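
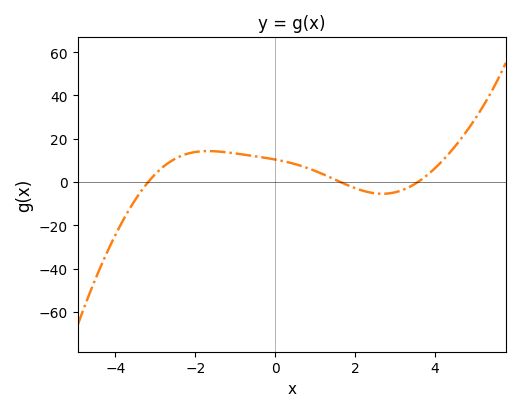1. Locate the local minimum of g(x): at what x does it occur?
2.6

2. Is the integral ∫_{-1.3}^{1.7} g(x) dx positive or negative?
positive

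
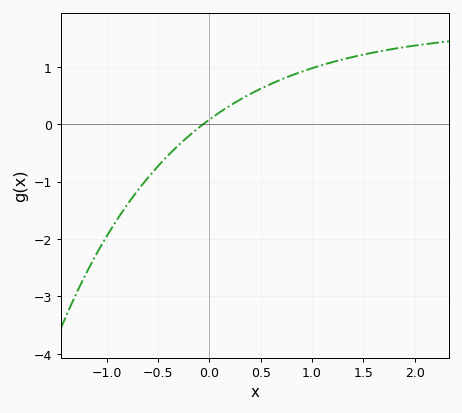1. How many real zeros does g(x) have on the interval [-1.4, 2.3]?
1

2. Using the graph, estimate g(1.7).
1.28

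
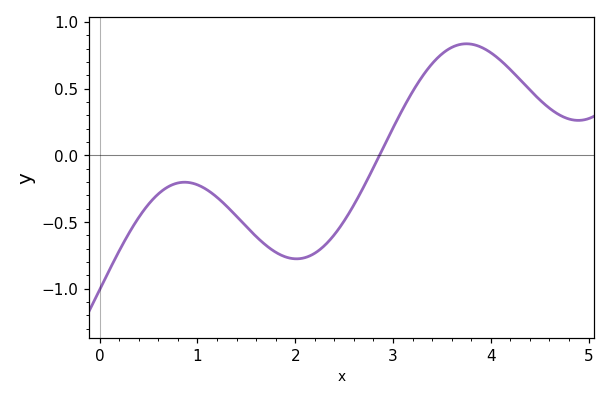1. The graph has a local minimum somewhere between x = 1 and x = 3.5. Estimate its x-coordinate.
2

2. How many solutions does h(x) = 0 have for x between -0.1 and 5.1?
1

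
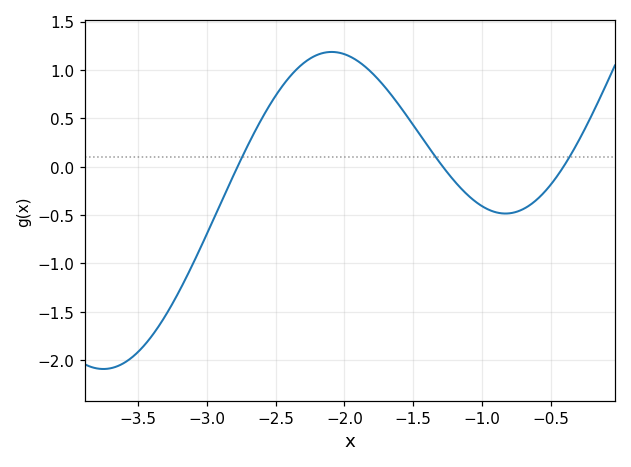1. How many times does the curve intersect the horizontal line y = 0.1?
3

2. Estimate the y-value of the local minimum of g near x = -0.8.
-0.5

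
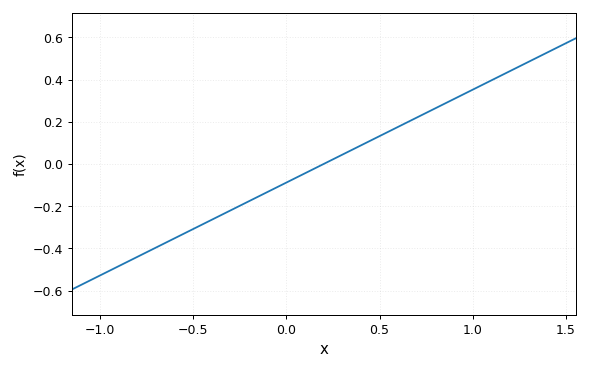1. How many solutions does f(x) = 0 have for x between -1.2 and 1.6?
1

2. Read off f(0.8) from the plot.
0.264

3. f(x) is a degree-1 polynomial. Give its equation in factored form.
y = 0.44(x - 0.2)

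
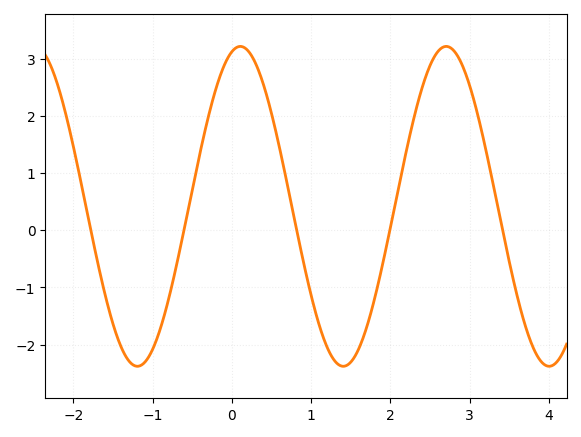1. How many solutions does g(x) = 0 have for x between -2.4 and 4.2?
5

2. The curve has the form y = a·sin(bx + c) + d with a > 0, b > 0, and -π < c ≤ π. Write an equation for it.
y = 2.8sin(2.4x + 1.3) + 0.42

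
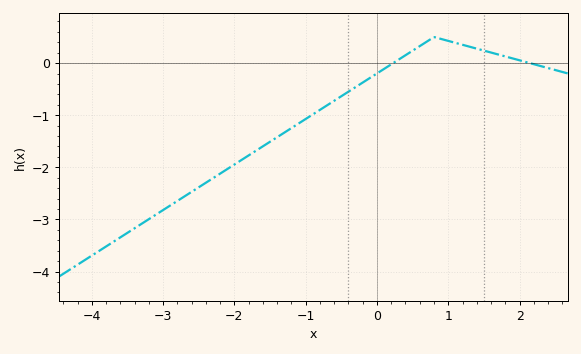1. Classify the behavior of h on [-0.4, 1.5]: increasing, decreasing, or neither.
neither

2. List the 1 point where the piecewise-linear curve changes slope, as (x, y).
(0.8, 0.5)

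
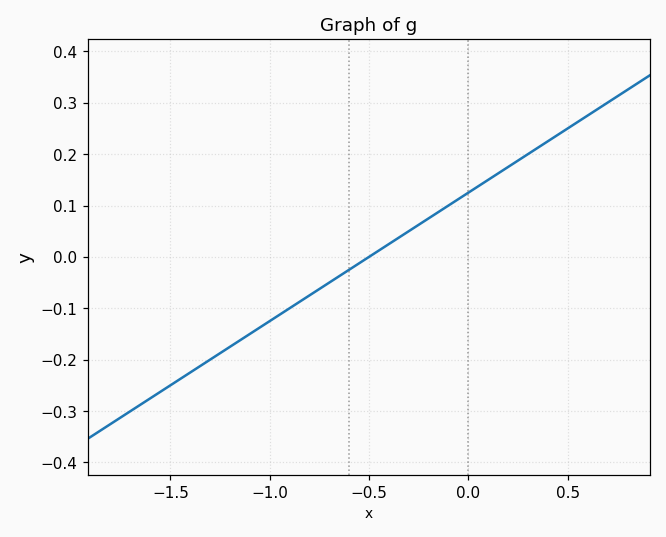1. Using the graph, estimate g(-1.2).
-0.18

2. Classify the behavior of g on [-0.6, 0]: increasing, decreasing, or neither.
increasing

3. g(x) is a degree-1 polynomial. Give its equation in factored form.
y = 0.25(x + 0.5)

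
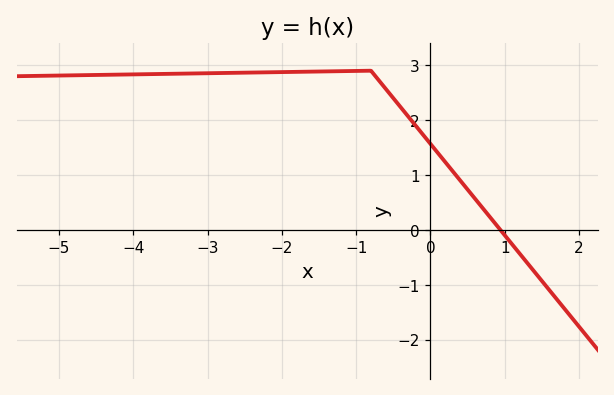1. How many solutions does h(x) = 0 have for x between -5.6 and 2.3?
1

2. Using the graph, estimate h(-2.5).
2.9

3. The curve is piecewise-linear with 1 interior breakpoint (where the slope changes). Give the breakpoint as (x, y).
(-0.8, 2.9)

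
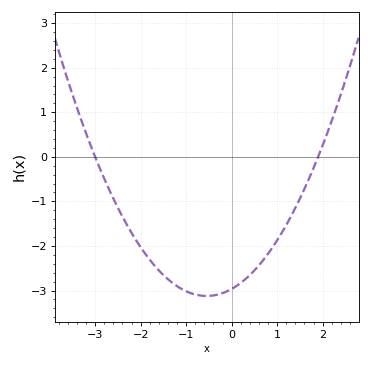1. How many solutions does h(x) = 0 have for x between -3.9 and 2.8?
2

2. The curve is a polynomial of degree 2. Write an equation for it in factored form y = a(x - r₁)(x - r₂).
y = 0.52(x + 3)(x - 1.9)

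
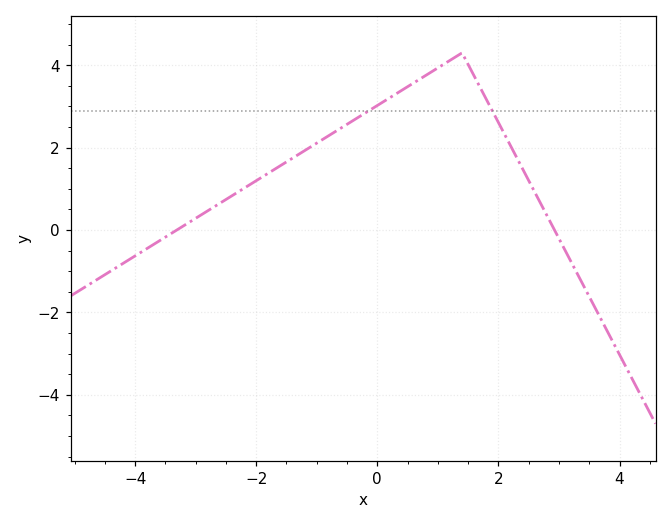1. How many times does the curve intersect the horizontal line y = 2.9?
2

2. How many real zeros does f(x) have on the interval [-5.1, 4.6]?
2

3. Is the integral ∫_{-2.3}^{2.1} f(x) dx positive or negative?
positive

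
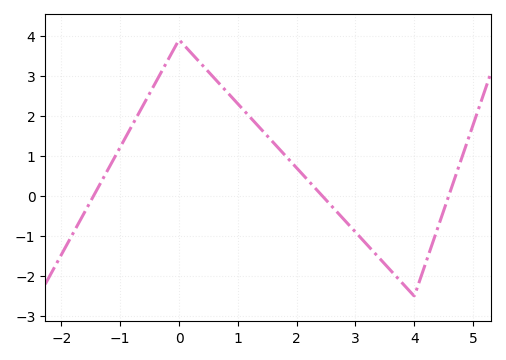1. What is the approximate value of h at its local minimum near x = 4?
-2.5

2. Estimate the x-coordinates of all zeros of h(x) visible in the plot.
-1.4, 2.4, 4.6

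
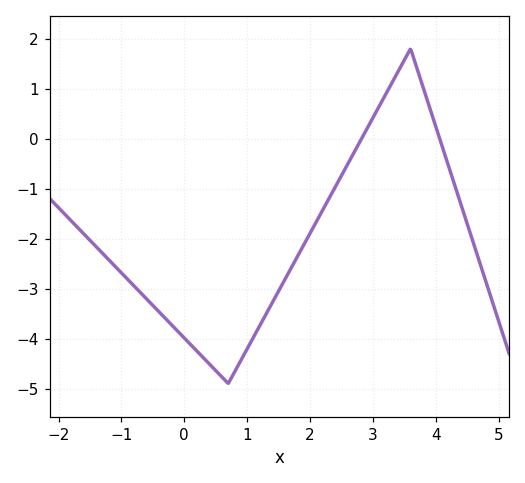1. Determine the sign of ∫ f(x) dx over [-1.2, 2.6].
negative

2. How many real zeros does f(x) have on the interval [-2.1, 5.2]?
2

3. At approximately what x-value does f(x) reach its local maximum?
3.6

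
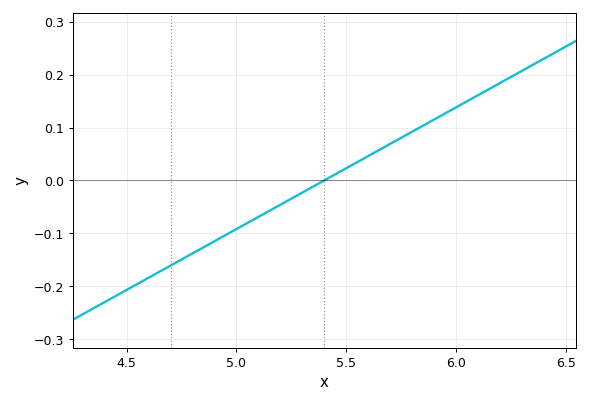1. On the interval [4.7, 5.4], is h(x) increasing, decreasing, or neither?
increasing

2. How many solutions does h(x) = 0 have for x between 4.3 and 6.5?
1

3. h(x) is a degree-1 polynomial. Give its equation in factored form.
y = 0.23(x - 5.4)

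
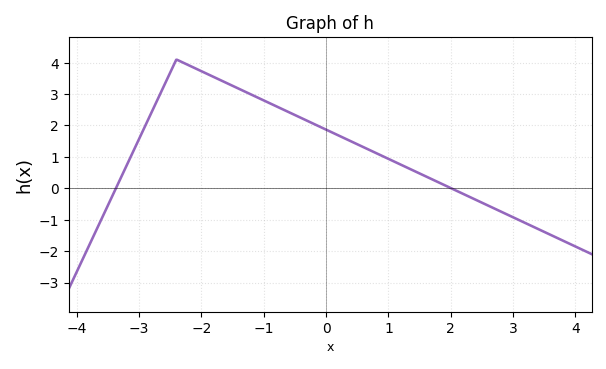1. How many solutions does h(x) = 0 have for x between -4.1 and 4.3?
2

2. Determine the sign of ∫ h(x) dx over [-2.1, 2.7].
positive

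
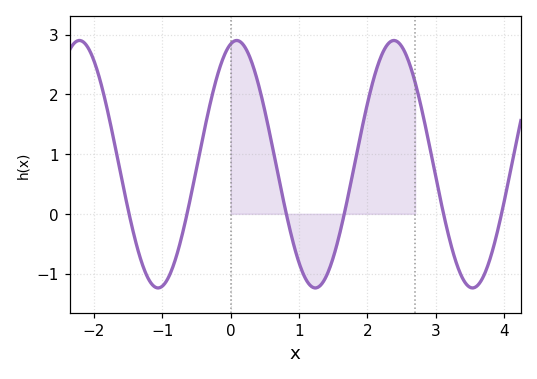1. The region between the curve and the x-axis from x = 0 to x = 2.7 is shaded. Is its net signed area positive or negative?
positive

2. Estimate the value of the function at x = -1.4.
-0.421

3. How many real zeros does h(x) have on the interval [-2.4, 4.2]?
6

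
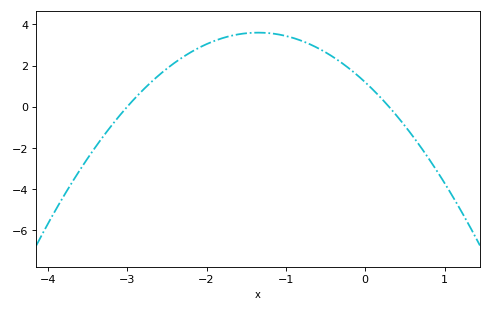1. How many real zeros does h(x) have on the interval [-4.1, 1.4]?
2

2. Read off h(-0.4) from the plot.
2.4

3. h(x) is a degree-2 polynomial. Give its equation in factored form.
y = -1.32(x + 3)(x - 0.3)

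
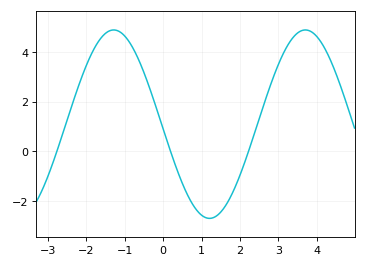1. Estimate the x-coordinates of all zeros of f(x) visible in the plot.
-2.76, 0.192, 2.22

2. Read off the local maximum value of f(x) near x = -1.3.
4.88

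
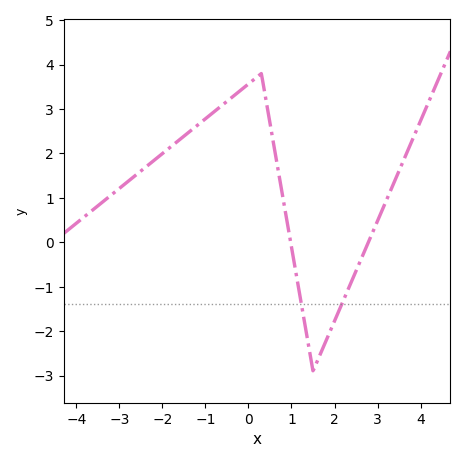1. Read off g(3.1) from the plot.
0.706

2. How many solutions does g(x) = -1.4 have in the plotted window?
2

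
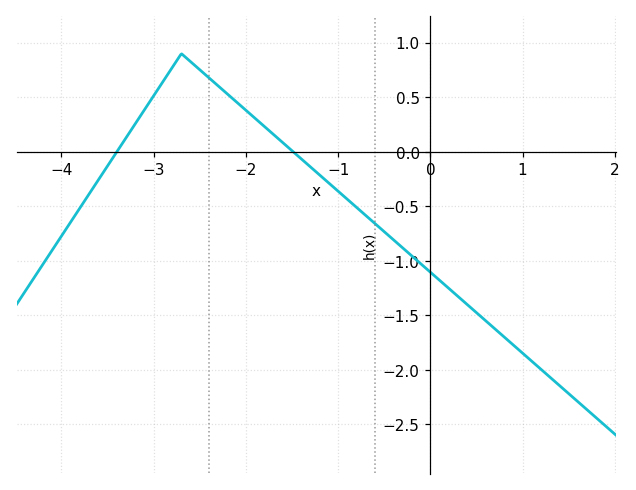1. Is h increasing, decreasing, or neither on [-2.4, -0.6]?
decreasing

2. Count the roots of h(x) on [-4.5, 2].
2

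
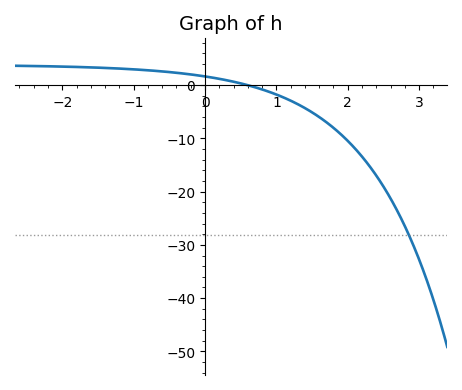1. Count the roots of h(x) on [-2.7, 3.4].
1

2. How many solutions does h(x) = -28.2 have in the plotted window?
1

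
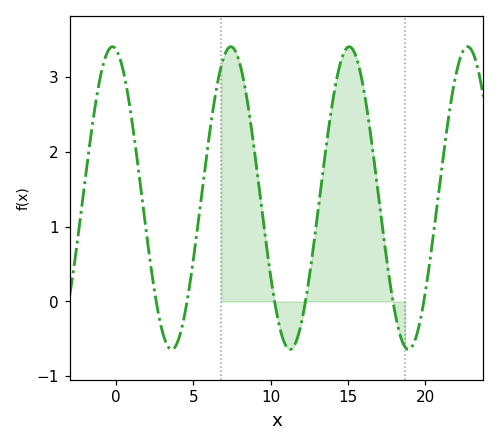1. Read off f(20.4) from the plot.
0.7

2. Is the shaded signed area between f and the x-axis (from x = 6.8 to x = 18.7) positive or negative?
positive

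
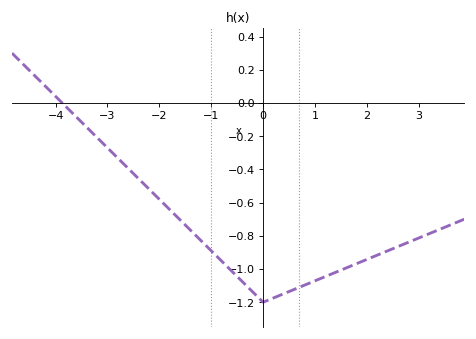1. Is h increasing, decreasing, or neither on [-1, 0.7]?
neither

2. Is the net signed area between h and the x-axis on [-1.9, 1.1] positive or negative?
negative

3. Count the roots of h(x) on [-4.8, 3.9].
1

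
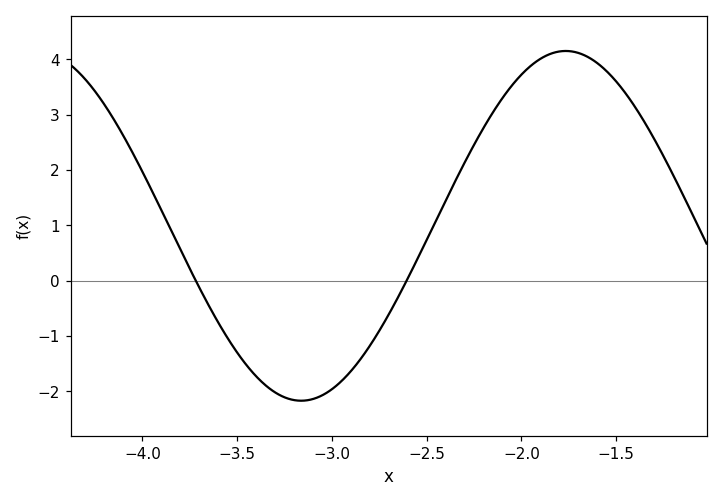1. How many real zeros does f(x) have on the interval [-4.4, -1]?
2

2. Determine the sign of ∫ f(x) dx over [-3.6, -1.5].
positive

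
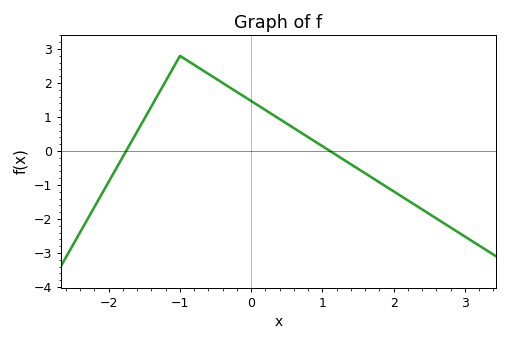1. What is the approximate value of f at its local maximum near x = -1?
2.8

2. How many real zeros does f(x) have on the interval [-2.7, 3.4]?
2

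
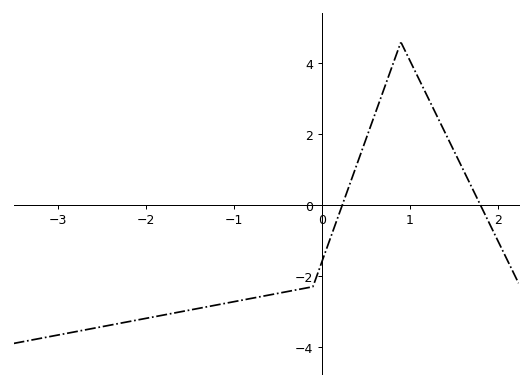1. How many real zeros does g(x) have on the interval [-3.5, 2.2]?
2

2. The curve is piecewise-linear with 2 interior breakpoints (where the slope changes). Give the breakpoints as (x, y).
(-0.1, -2.3); (0.9, 4.6)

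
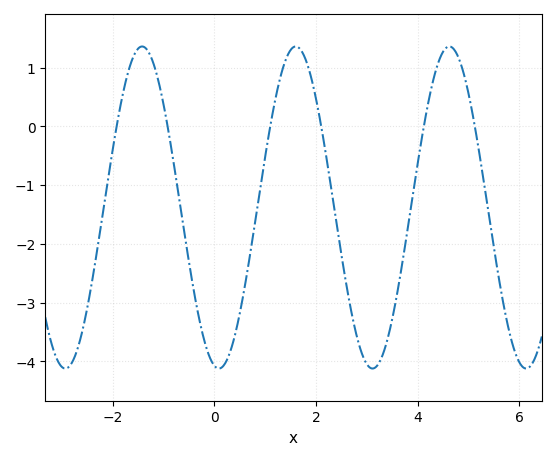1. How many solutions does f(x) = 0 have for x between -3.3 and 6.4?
6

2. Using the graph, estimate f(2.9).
-3.86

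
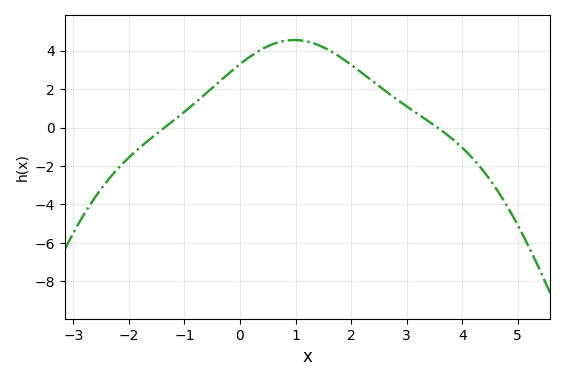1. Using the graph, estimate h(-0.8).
1.3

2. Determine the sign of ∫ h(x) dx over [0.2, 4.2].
positive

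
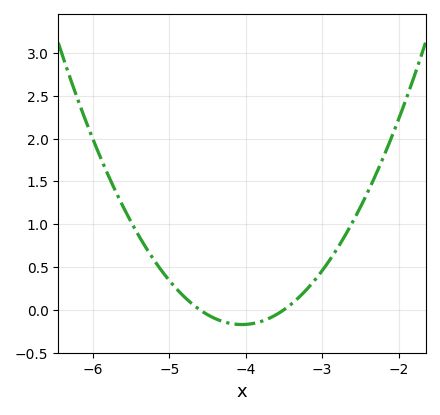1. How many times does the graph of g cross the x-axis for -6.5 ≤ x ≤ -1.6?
2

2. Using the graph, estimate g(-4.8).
0.15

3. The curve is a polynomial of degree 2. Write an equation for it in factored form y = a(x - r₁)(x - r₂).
y = 0.57(x + 4.6)(x + 3.5)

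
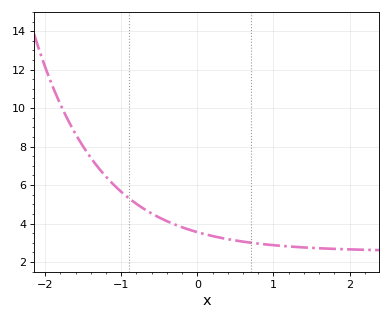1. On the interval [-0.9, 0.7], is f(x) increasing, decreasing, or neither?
decreasing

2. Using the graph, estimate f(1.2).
2.81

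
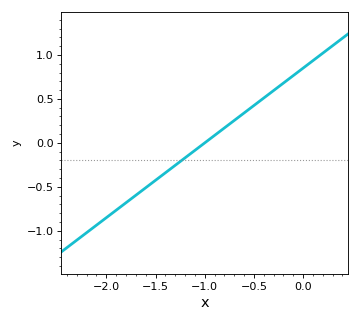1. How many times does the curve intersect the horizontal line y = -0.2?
1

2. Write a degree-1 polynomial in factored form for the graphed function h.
y = 0.85(x + 1)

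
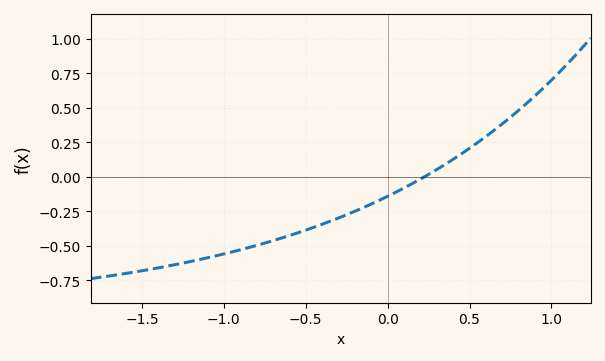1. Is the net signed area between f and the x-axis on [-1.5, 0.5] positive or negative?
negative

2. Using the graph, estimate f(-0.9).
-0.528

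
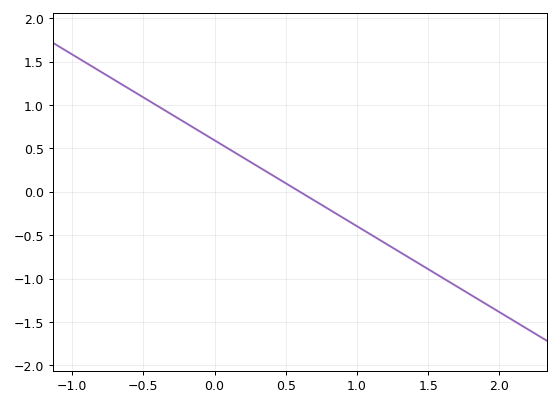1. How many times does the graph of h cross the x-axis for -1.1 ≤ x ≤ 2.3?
1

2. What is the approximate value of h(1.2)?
-0.594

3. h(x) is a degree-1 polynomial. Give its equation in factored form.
y = -0.99(x - 0.6)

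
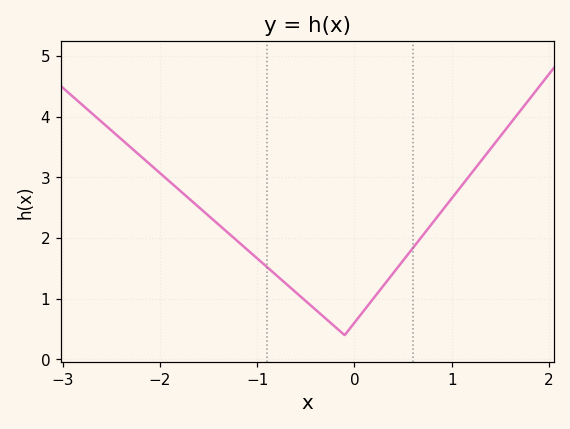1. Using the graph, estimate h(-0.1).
0.4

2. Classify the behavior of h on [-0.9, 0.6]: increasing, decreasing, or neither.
neither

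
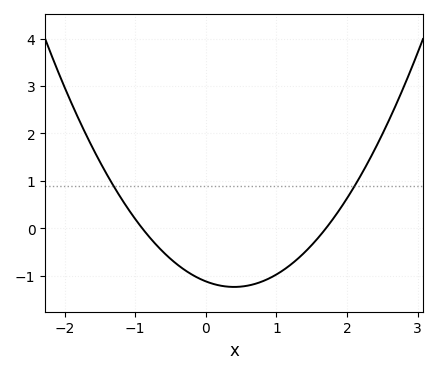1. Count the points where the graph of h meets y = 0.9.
2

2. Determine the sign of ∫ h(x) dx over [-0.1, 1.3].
negative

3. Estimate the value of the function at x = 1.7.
0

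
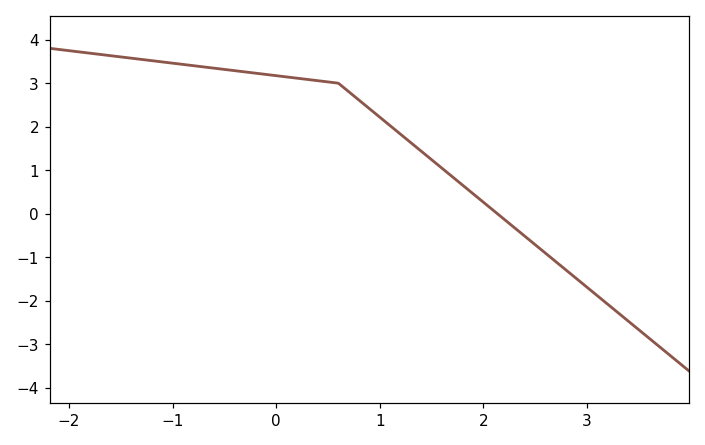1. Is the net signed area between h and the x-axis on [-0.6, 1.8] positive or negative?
positive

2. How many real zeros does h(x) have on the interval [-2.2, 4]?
1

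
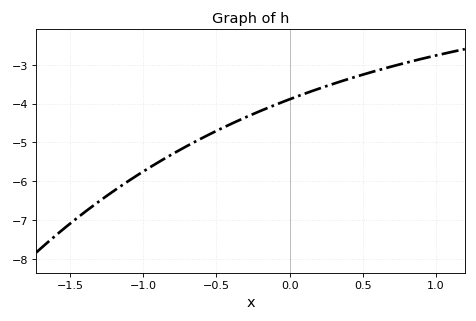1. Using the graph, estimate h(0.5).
-3.3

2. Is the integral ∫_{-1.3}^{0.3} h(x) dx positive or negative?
negative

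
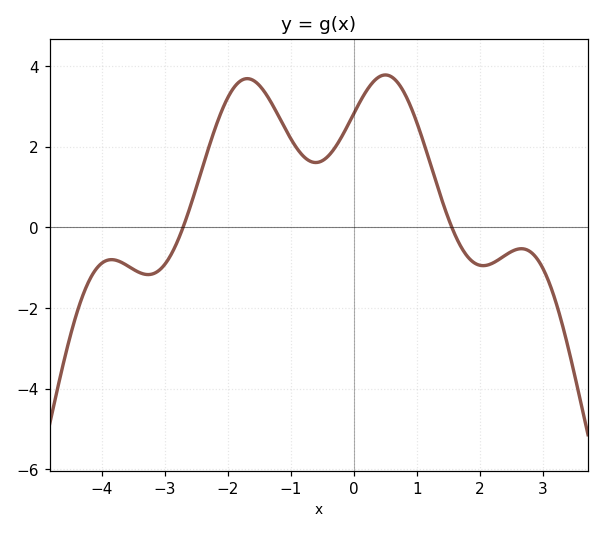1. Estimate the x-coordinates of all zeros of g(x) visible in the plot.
-2.8, 1.6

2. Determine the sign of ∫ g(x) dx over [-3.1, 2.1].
positive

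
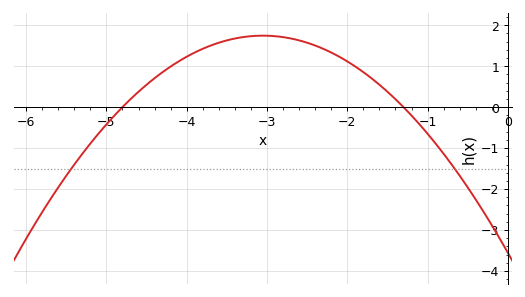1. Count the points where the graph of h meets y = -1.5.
2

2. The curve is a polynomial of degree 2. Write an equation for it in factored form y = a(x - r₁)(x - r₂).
y = -0.57(x + 4.8)(x + 1.3)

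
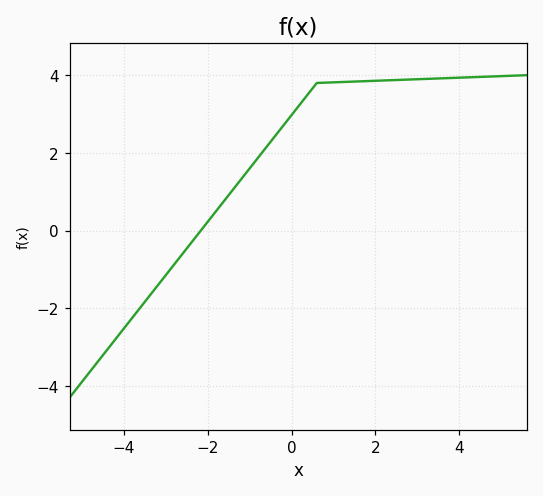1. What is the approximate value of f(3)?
3.8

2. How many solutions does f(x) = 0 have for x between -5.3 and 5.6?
1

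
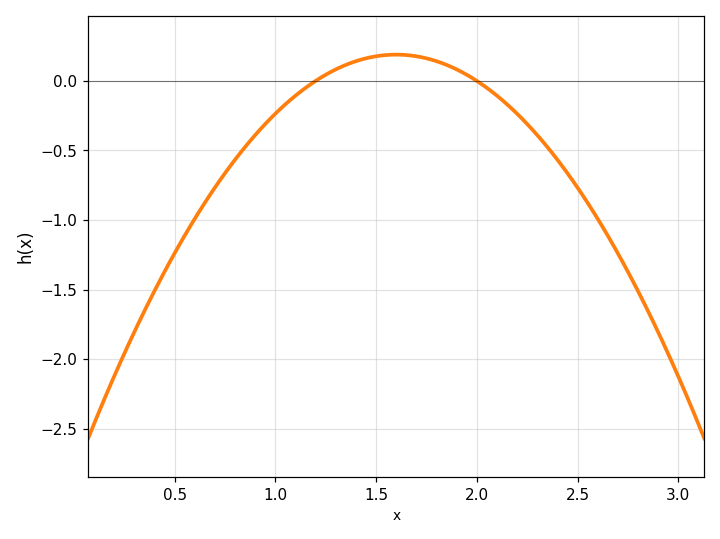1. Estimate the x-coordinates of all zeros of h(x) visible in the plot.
1.2, 2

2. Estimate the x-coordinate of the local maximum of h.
1.6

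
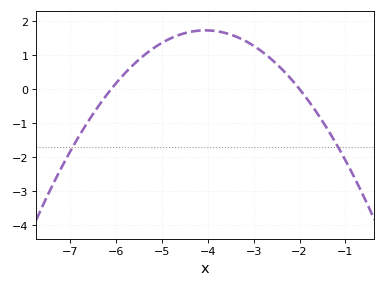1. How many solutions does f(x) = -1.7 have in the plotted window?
2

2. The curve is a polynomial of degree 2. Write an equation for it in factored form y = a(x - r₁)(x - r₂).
y = -0.41(x + 6.1)(x + 2)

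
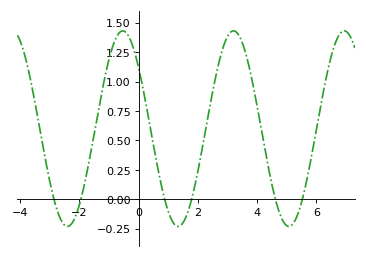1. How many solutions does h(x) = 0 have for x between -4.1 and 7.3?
6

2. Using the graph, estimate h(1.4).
-0.225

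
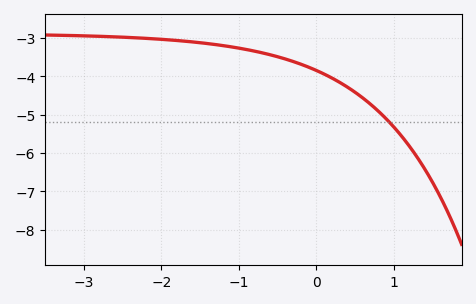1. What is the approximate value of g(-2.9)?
-3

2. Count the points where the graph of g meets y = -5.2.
1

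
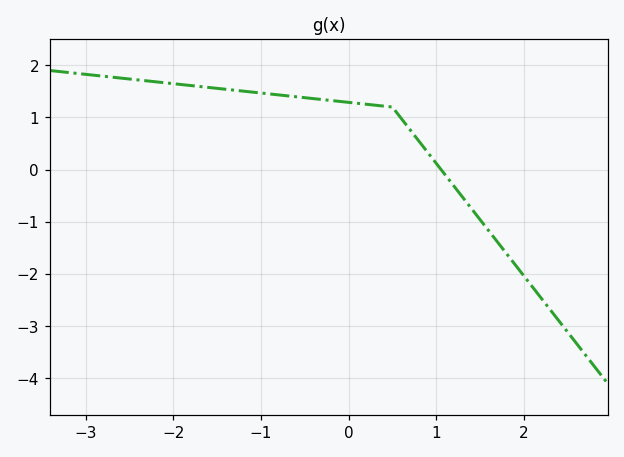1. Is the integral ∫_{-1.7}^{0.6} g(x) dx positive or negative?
positive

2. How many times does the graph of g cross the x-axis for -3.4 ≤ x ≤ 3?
1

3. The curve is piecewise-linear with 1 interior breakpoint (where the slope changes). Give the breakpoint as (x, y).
(0.5, 1.2)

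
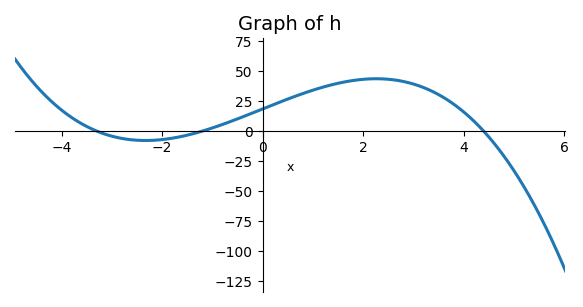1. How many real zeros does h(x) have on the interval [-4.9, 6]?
3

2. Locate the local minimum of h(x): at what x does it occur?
-2.33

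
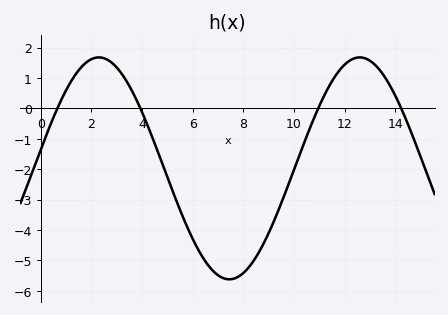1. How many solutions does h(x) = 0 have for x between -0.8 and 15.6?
4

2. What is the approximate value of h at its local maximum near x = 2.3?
1.7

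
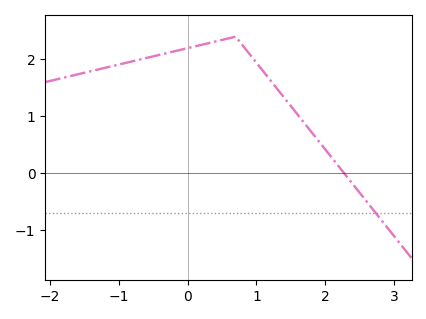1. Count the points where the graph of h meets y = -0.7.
1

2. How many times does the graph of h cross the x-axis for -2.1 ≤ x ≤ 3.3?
1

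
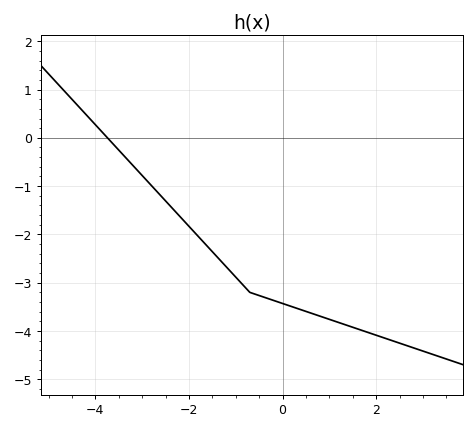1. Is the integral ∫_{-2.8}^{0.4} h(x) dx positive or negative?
negative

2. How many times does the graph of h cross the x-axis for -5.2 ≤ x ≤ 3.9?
1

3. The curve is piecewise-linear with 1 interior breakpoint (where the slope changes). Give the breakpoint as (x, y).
(-0.7, -3.2)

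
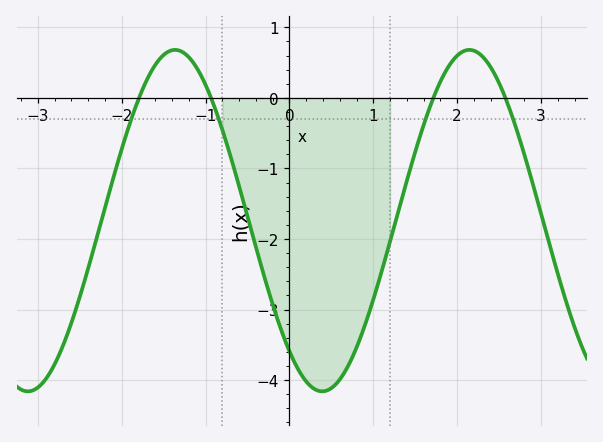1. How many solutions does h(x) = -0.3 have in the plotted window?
4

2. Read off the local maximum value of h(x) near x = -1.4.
0.68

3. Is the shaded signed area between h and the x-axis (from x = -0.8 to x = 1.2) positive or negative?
negative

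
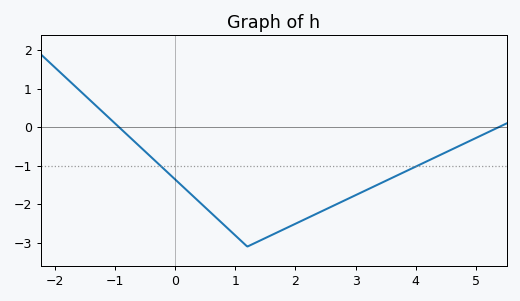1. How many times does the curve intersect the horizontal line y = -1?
2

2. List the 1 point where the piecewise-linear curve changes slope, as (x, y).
(1.2, -3.1)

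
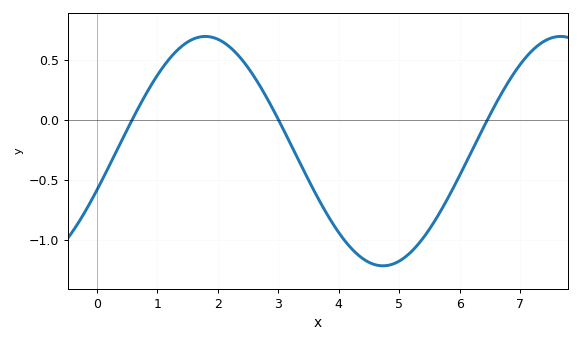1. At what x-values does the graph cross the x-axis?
0.6, 3, 6.4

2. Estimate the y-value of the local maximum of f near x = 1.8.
0.7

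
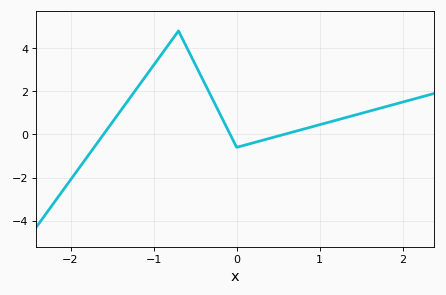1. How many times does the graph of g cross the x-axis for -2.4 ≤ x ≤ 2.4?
3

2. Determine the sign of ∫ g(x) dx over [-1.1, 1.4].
positive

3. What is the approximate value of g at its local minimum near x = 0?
-0.599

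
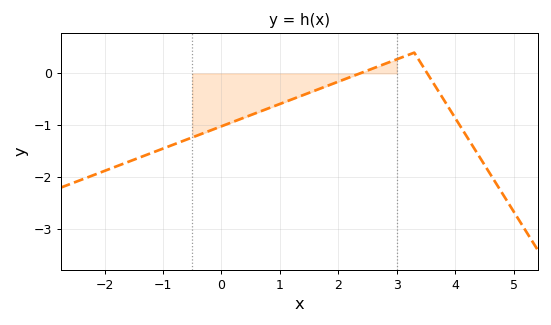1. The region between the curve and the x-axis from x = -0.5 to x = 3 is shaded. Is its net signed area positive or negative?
negative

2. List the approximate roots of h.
2.37, 3.52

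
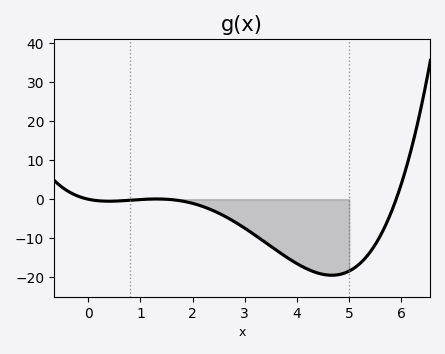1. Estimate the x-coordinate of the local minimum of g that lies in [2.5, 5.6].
4.7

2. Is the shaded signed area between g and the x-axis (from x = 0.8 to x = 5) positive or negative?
negative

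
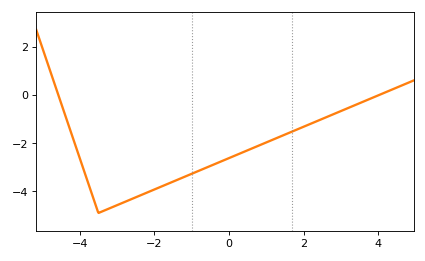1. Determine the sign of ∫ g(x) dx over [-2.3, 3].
negative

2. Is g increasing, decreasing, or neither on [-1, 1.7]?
increasing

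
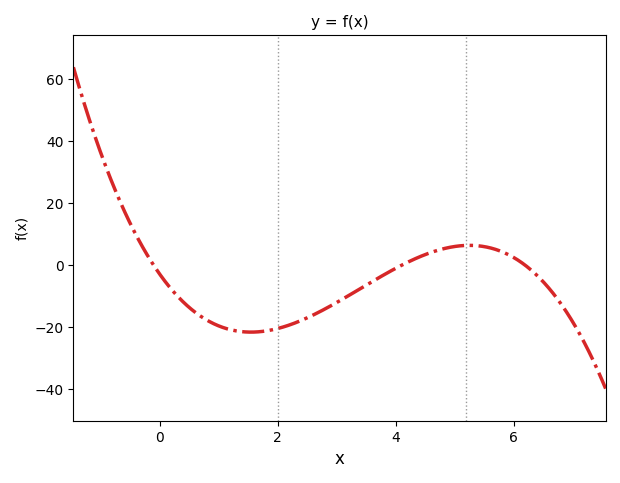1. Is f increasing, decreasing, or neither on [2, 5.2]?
increasing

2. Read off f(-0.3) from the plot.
6.29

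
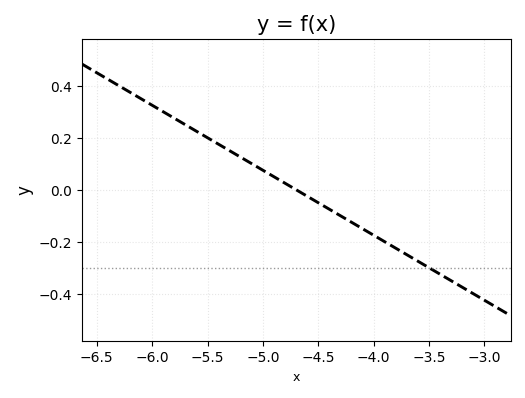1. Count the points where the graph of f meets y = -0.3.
1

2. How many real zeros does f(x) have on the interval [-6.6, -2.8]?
1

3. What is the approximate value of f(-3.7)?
-0.25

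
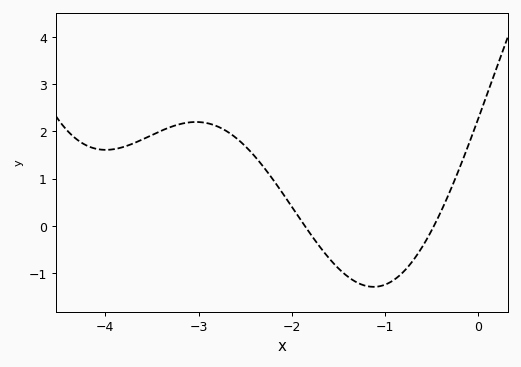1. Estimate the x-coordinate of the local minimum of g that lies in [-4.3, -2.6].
-4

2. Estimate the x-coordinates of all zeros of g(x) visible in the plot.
-1.9, -0.5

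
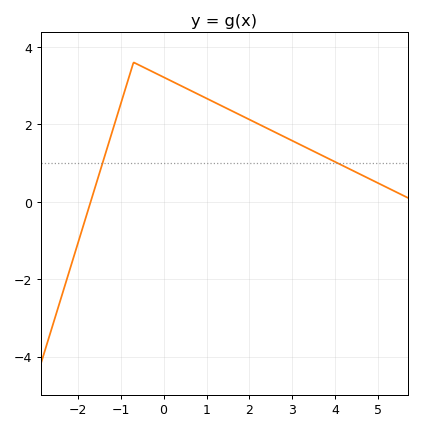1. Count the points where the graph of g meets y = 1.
2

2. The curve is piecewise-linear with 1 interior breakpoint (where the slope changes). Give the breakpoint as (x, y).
(-0.7, 3.6)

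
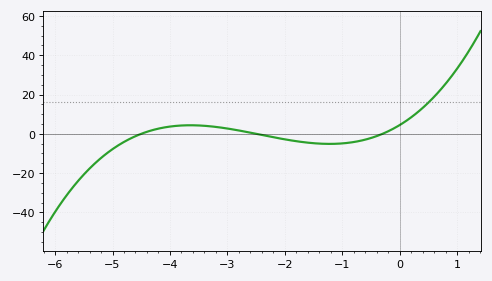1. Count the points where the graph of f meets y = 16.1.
1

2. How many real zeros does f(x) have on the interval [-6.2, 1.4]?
3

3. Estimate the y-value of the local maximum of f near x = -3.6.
4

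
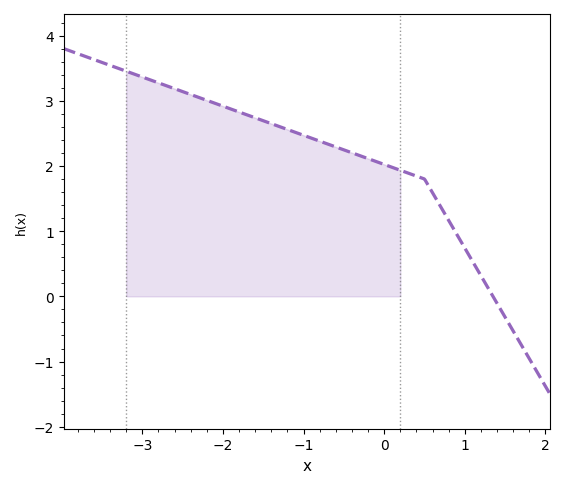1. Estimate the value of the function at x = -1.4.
2.65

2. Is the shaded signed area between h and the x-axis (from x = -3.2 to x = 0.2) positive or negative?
positive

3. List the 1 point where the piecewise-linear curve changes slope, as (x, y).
(0.5, 1.8)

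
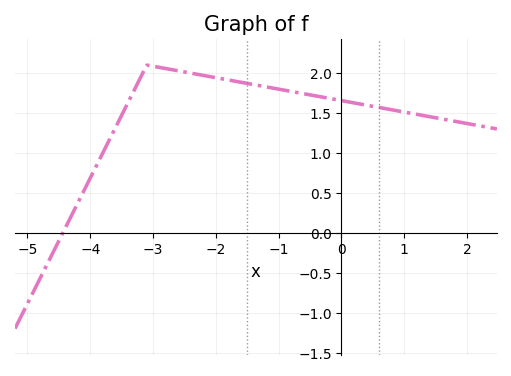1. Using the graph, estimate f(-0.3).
1.7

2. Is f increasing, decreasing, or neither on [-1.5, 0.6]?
decreasing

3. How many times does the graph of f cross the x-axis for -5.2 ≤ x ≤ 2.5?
1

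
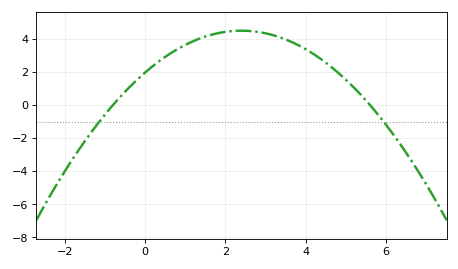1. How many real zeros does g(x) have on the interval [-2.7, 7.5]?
2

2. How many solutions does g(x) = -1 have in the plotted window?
2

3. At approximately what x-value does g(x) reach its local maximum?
2.4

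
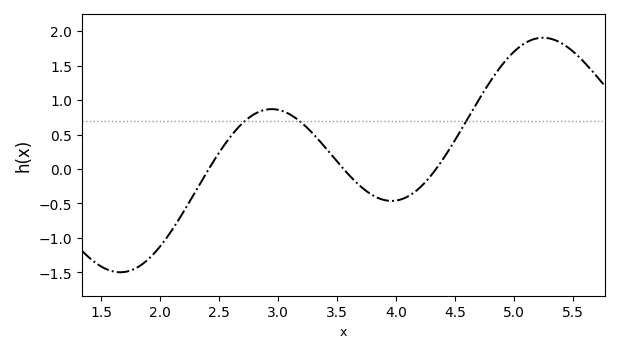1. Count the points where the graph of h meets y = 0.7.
3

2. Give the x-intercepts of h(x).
2.4, 3.6, 4.3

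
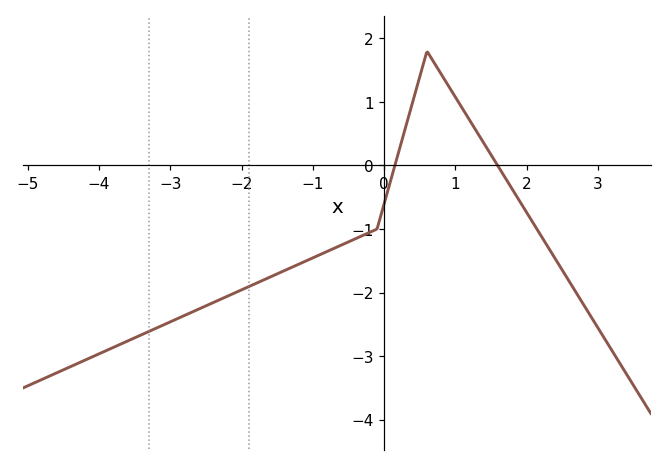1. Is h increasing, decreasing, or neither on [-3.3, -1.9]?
increasing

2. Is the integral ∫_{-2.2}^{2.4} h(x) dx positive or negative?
negative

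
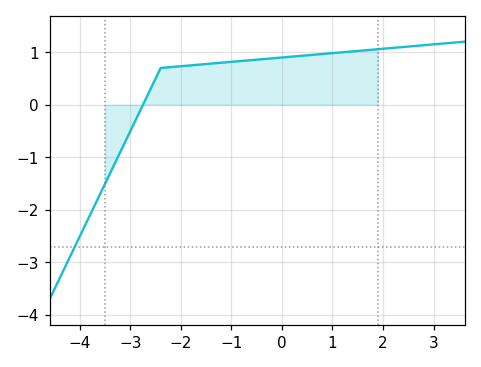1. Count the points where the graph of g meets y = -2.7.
1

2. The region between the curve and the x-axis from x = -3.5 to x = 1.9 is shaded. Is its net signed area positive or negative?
positive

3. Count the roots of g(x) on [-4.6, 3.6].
1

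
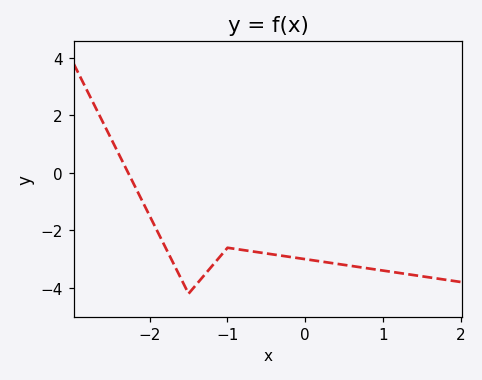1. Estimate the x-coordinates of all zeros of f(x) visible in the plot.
-2.28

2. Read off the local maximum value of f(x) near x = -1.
-2.6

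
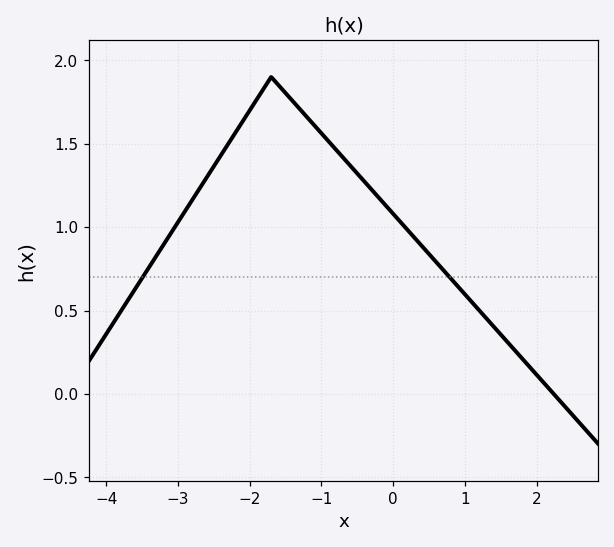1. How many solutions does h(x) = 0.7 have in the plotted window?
2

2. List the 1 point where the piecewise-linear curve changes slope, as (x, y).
(-1.7, 1.9)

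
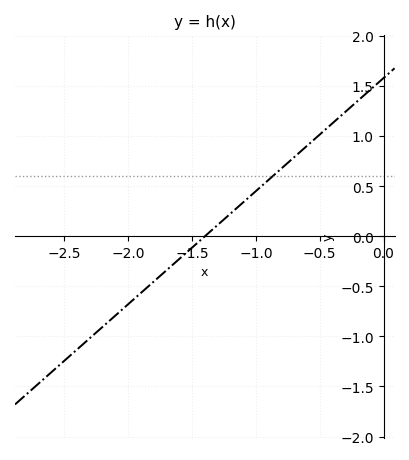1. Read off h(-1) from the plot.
0.45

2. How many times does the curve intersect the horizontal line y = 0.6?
1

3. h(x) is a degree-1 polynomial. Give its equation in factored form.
y = 1.13(x + 1.4)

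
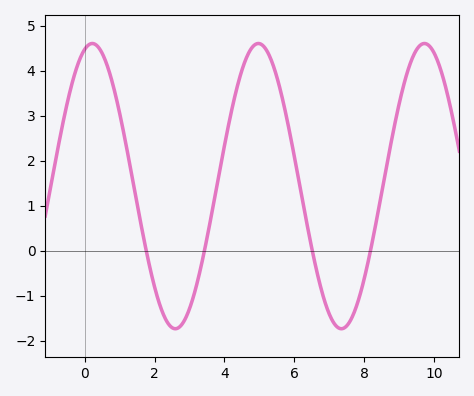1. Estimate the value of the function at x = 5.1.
4.6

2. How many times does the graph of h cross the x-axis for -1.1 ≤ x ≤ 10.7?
4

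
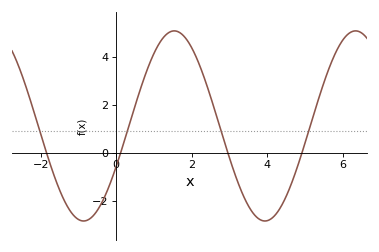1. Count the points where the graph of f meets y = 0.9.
4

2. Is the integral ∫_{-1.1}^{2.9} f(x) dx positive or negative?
positive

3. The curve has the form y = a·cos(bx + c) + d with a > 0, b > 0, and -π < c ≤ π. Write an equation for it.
y = 3.96cos(1.31x - 2.01) + 1.11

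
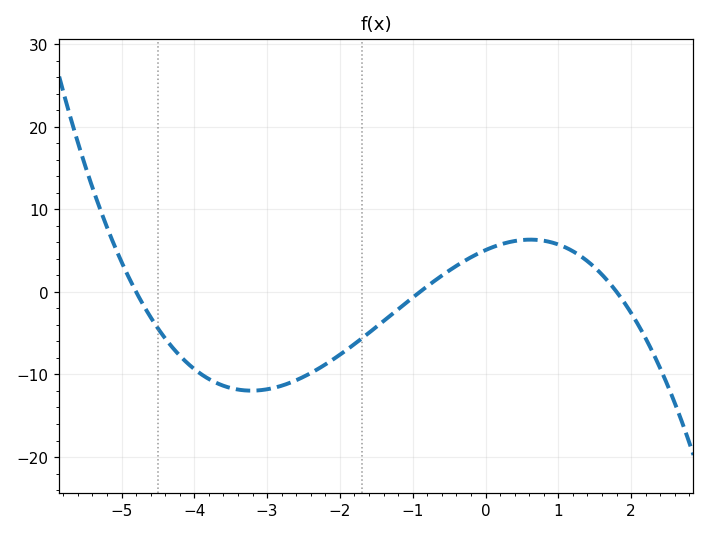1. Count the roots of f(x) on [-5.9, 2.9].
3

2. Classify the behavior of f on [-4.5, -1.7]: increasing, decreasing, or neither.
neither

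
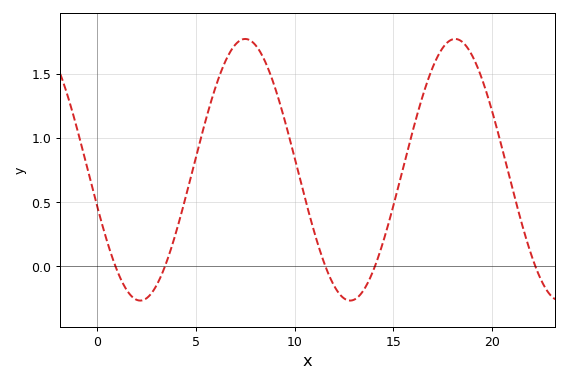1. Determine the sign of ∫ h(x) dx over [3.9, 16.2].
positive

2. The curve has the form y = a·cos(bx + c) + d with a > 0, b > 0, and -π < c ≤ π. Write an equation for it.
y = 1.02cos(0.59x + 1.86) + 0.75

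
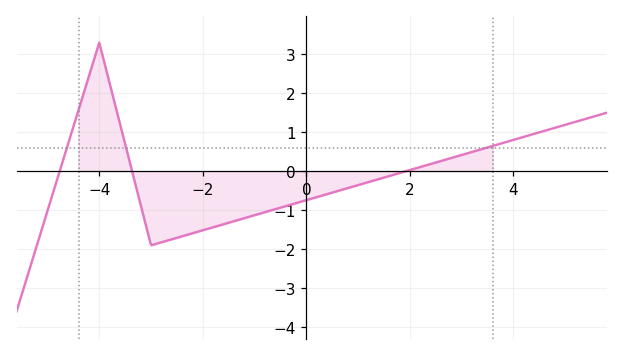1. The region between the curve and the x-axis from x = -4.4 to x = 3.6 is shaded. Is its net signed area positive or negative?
negative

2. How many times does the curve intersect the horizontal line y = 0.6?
3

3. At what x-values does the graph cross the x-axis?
-4.76, -3.37, 1.92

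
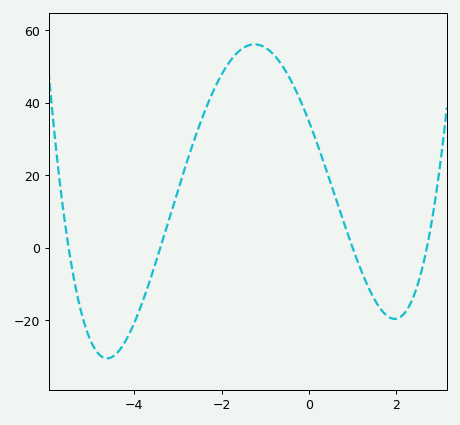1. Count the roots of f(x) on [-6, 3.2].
4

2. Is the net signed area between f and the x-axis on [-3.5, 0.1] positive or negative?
positive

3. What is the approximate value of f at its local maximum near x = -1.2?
56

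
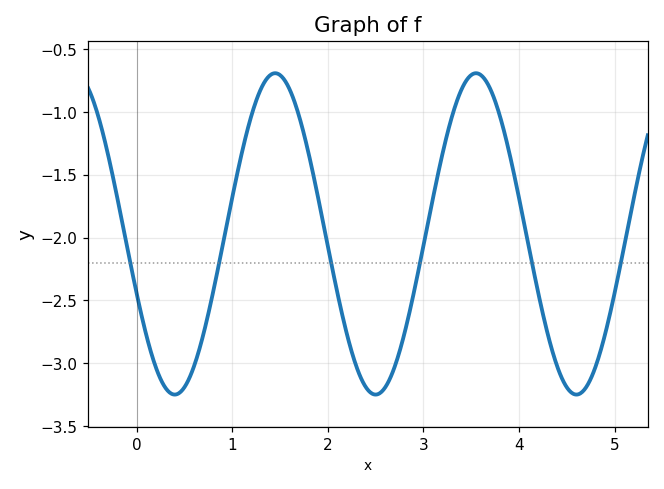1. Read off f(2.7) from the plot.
-3.03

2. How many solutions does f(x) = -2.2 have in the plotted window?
6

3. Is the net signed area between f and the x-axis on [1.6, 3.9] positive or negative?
negative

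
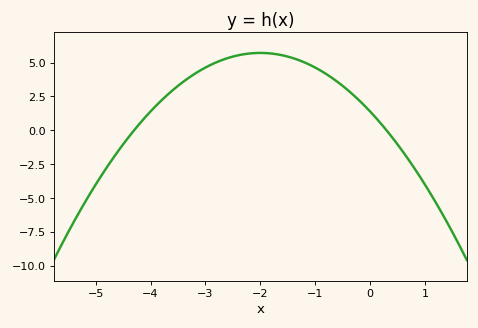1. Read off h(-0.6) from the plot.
3.6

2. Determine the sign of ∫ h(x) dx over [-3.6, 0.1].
positive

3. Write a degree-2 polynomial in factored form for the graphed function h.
y = -1.08(x + 4.3)(x - 0.3)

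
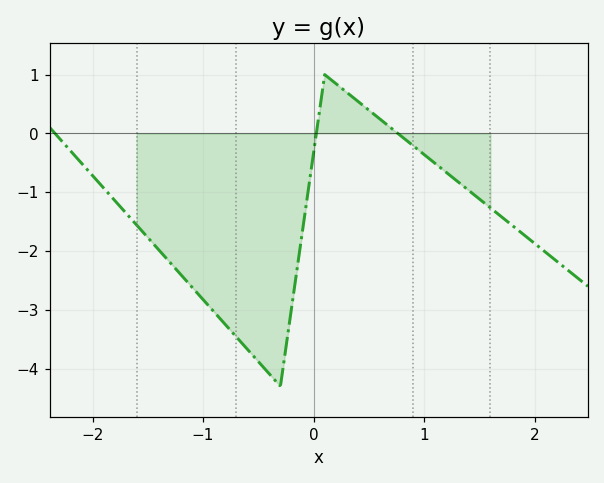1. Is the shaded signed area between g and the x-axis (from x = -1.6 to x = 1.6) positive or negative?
negative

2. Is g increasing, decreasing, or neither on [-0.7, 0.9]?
neither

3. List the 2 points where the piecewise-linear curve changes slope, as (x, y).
(-0.3, -4.3); (0.1, 1)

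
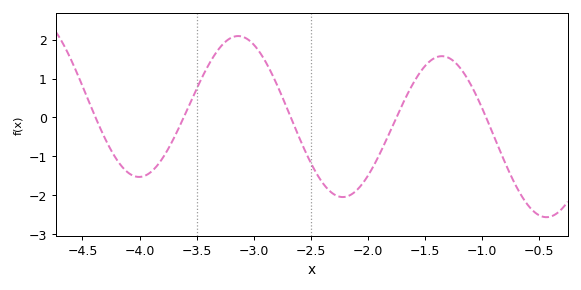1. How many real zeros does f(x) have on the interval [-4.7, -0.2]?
5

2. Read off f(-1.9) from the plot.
-0.967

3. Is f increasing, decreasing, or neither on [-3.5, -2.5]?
neither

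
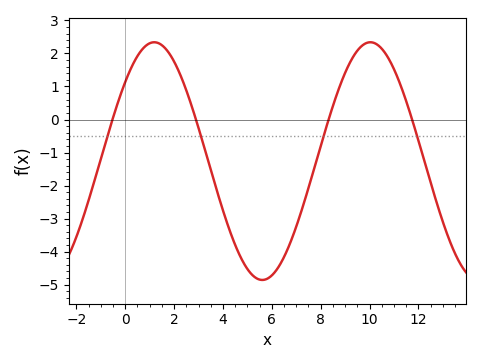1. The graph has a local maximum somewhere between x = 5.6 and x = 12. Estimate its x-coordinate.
10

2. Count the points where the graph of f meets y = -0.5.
4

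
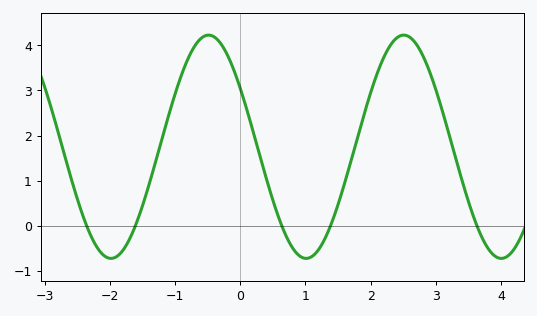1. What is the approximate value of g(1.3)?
-0.3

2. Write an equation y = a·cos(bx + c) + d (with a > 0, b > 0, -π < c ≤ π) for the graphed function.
y = 2.48cos(2.1x + 1) + 1.75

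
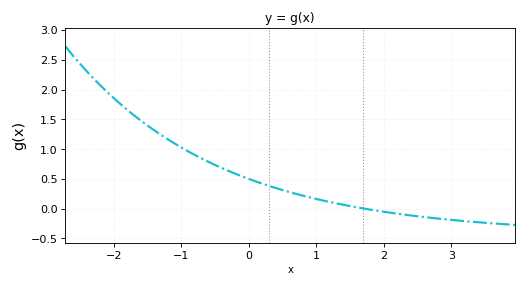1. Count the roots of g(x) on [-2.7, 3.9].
1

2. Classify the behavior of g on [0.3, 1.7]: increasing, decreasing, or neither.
decreasing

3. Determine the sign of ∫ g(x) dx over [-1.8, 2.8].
positive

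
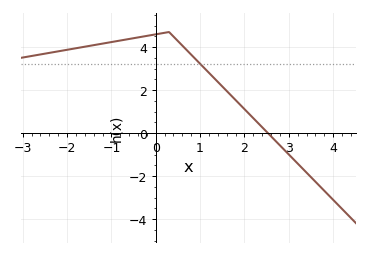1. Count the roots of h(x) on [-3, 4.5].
1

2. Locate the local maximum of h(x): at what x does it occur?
0.2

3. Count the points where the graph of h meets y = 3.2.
1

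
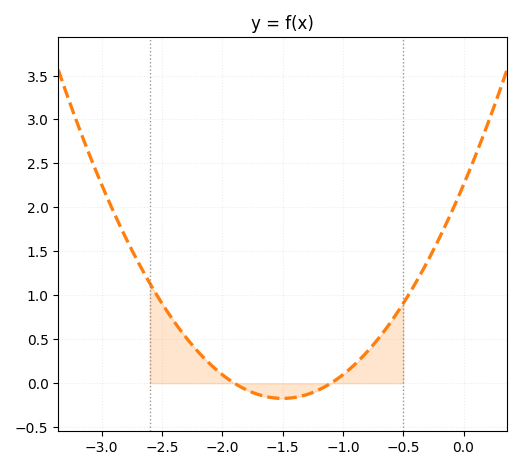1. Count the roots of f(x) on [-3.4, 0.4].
2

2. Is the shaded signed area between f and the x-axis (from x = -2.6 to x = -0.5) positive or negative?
positive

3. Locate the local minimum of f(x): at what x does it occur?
-1.5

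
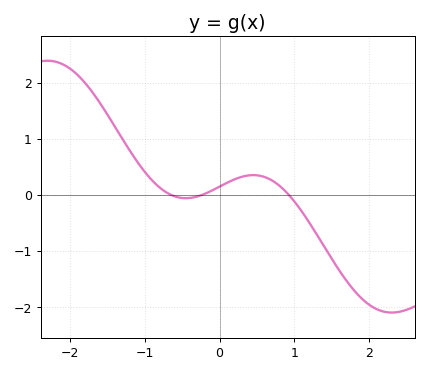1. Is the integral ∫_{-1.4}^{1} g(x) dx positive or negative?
positive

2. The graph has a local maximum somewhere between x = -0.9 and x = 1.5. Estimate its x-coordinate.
0.5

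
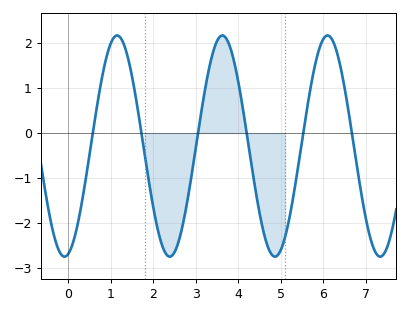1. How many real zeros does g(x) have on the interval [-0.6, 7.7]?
6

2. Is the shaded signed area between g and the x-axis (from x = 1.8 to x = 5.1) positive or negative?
negative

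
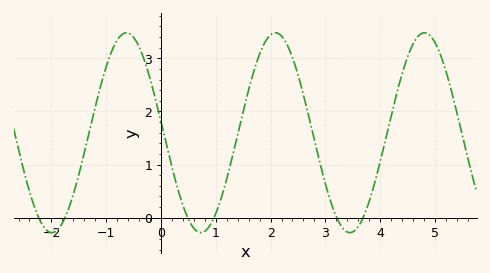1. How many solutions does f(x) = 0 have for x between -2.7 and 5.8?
6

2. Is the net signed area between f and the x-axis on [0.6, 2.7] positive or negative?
positive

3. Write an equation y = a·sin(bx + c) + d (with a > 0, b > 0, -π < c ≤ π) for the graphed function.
y = 1.88sin(2.3x + 3) + 1.6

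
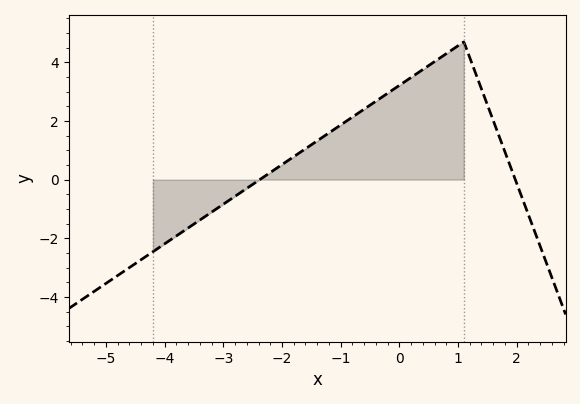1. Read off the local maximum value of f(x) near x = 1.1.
4.6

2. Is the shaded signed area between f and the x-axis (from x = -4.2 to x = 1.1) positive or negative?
positive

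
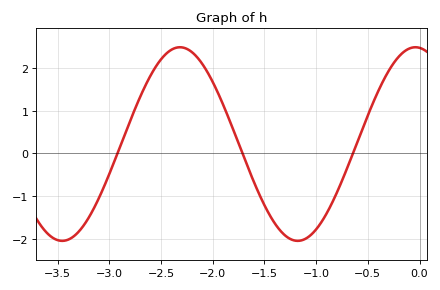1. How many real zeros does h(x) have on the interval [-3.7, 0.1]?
3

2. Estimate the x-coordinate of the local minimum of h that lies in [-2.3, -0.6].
-1.18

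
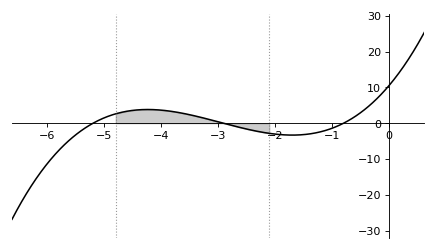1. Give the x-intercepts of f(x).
-5.2, -2.9, -0.8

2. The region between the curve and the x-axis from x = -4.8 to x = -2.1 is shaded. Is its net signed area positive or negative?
positive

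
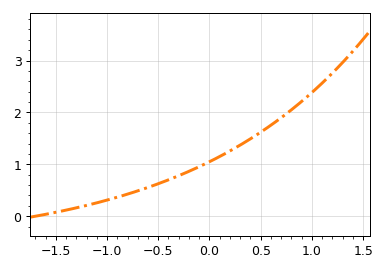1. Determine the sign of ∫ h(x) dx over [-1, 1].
positive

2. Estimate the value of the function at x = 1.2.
2.76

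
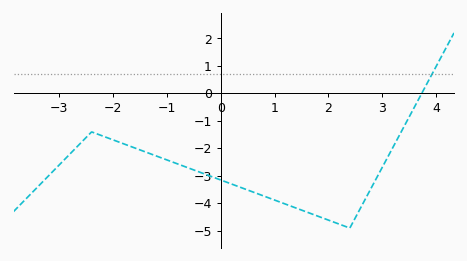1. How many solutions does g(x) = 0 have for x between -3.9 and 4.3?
1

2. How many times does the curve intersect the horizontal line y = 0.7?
1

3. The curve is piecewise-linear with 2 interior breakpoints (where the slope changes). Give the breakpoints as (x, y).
(-2.4, -1.4); (2.4, -4.9)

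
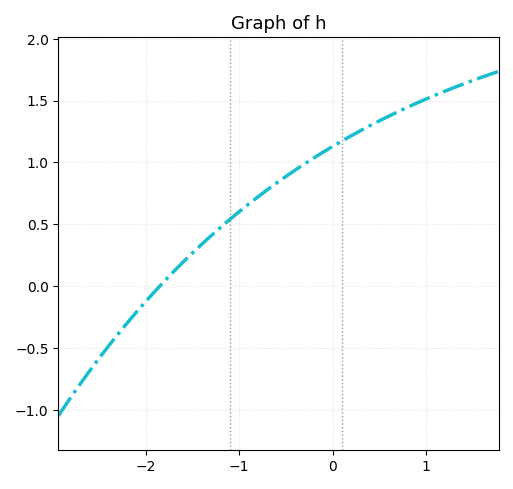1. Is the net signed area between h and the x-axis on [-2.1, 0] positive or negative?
positive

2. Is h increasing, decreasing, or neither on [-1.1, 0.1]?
increasing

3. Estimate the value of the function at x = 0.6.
1.35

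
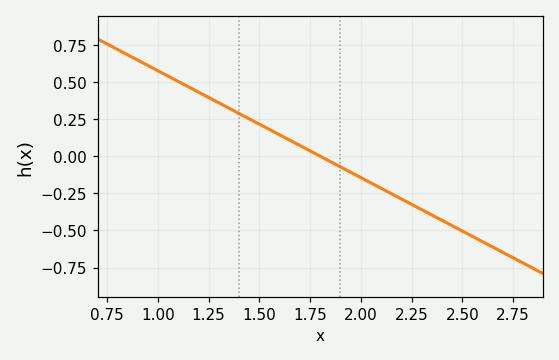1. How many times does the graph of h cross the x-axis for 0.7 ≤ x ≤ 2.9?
1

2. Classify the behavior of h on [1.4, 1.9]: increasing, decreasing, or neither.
decreasing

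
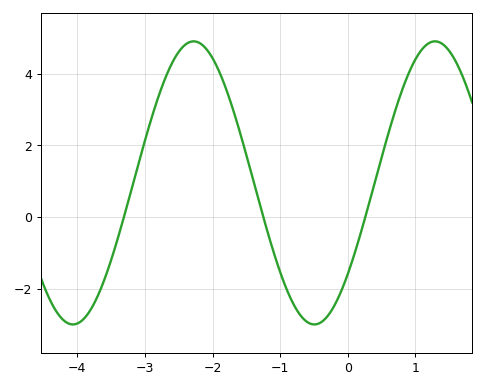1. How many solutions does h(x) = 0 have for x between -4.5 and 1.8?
3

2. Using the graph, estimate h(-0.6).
-2.93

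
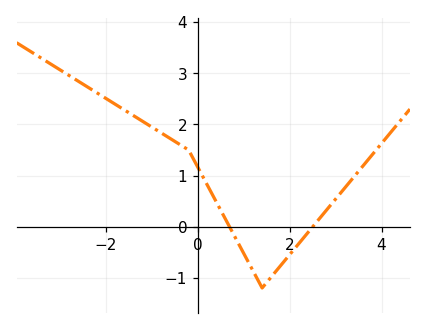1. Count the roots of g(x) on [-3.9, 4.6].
2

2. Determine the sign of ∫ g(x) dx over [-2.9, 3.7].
positive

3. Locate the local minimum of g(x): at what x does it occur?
1.4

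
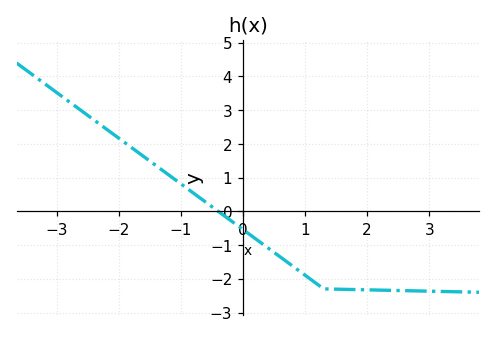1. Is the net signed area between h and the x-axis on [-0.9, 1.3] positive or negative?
negative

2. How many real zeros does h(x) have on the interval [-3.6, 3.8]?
1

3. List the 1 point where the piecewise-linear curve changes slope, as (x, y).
(1.3, -2.3)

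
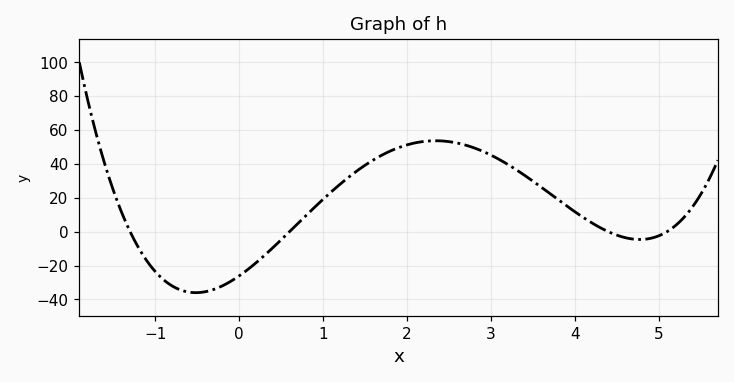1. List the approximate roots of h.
-1.3, 0.6, 4.4, 5.1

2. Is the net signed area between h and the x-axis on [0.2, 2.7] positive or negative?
positive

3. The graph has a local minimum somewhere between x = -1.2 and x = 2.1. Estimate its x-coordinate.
-0.517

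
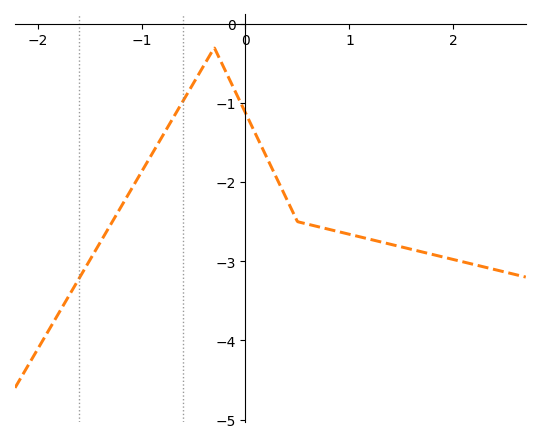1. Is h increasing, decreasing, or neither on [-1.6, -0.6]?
increasing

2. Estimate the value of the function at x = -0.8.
-1.42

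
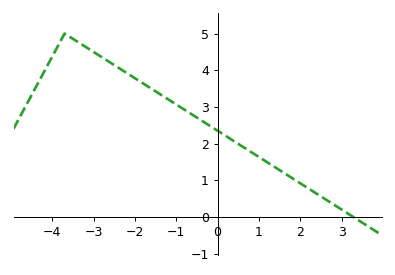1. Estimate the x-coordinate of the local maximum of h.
-3.7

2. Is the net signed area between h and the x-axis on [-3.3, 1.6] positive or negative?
positive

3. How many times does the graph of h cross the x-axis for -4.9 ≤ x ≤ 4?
1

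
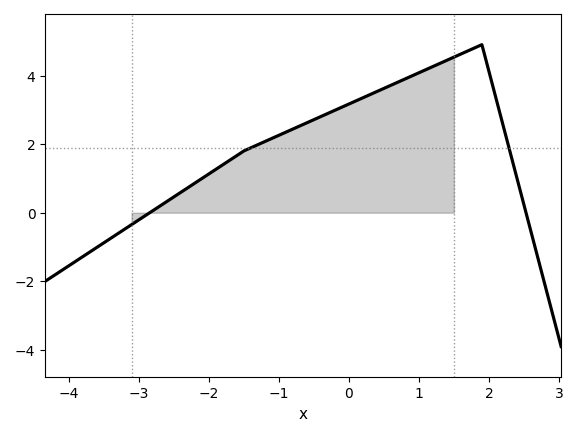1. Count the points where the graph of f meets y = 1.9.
2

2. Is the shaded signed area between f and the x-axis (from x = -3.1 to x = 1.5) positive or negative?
positive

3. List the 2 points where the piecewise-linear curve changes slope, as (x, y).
(-1.5, 1.8); (1.9, 4.9)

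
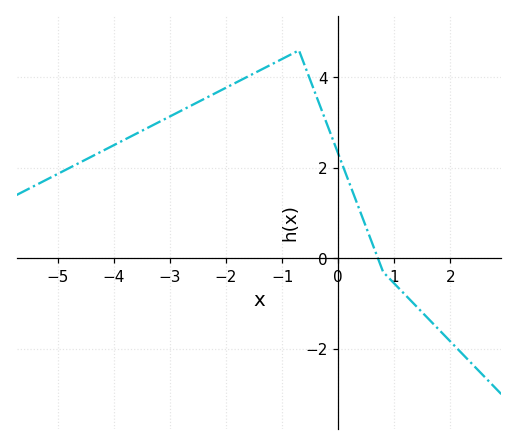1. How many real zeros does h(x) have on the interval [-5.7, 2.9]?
1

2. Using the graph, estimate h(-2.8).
3.26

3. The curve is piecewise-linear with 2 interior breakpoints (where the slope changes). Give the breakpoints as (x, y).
(-0.7, 4.6); (0.8, -0.3)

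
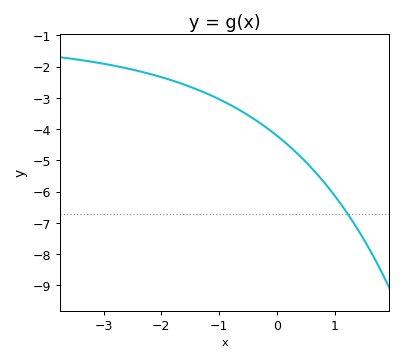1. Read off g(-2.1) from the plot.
-2.3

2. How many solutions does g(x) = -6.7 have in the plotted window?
1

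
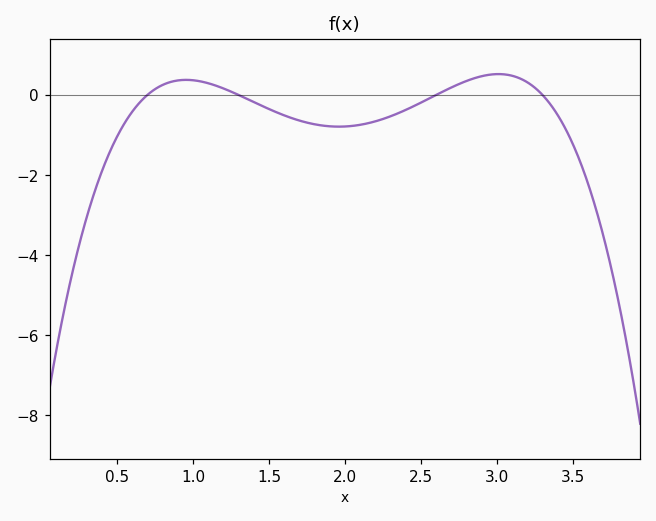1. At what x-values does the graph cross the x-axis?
0.7, 1.3, 2.6, 3.3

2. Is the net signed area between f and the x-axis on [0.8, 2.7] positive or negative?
negative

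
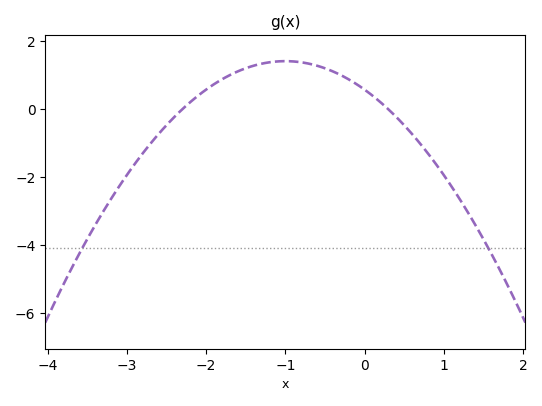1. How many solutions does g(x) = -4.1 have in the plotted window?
2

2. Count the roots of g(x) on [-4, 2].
2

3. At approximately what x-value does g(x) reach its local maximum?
-1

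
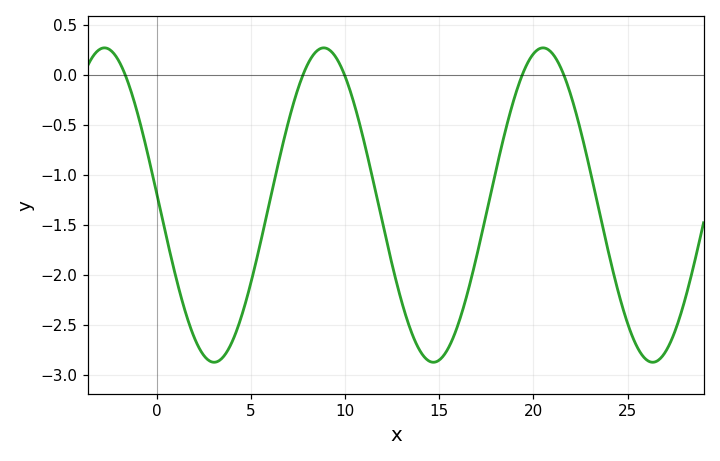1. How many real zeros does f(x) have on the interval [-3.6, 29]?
5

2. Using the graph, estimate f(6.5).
-0.852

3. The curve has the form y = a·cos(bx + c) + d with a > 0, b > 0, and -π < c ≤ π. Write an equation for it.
y = 1.57cos(0.54x + 1.49) - 1.3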